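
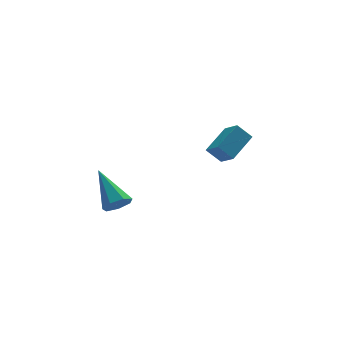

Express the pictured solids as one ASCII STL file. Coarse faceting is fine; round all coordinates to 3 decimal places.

solid 
facet normal 0.186 -0.776 -0.602
outer loop
vertex -1.638 -4.103 -3.468
vertex -2.179 -4.344 -3.324
vertex -2.042 -3.959 -3.778
endloop
endfacet
facet normal 0.540 0.767 -0.347
outer loop
vertex -1.638 -4.103 -3.468
vertex -2.042 -3.959 -3.778
vertex -2.521 -2.916 -2.216
endloop
endfacet
facet normal 0.187 -0.776 -0.602
outer loop
vertex -2.042 -3.959 -3.778
vertex -2.179 -4.344 -3.324
vertex -2.55 -4.106 -3.746
endloop
endfacet
facet normal -0.259 0.765 -0.590
outer loop
vertex -2.042 -3.959 -3.778
vertex -2.55 -4.106 -3.746
vertex -2.521 -2.916 -2.216
endloop
endfacet
facet normal 0.186 -0.777 -0.602
outer loop
vertex -2.55 -4.106 -3.746
vertex -2.179 -4.344 -3.324
vertex -2.779 -4.431 -3.397
endloop
endfacet
facet normal -0.898 0.355 -0.259
outer loop
vertex -2.55 -4.106 -3.746
vertex -2.779 -4.431 -3.397
vertex -2.521 -2.916 -2.216
endloop
endfacet
facet normal 0.186 -0.776 -0.602
outer loop
vertex -2.779 -4.431 -3.397
vertex -2.179 -4.344 -3.324
vertex -2.556 -4.691 -2.993
endloop
endfacet
facet normal -0.904 -0.156 0.398
outer loop
vertex -2.779 -4.431 -3.397
vertex -2.556 -4.691 -2.993
vertex -2.521 -2.916 -2.216
endloop
endfacet
facet normal 0.185 -0.776 -0.603
outer loop
vertex -2.556 -4.691 -2.993
vertex -2.179 -4.344 -3.324
vertex -2.049 -4.69 -2.839
endloop
endfacet
facet normal -0.268 -0.382 0.885
outer loop
vertex -2.556 -4.691 -2.993
vertex -2.049 -4.69 -2.839
vertex -2.521 -2.916 -2.216
endloop
endfacet
facet normal 0.186 -0.776 -0.603
outer loop
vertex -2.049 -4.69 -2.839
vertex -2.179 -4.344 -3.324
vertex -1.641 -4.428 -3.05
endloop
endfacet
facet normal 0.529 -0.152 0.835
outer loop
vertex -2.049 -4.69 -2.839
vertex -1.641 -4.428 -3.05
vertex -2.521 -2.916 -2.216
endloop
endfacet
facet normal 0.186 -0.776 -0.602
outer loop
vertex -1.641 -4.428 -3.05
vertex -2.179 -4.344 -3.324
vertex -1.638 -4.103 -3.468
endloop
endfacet
facet normal 0.888 0.359 0.286
outer loop
vertex -1.641 -4.428 -3.05
vertex -1.638 -4.103 -3.468
vertex -2.521 -2.916 -2.216
endloop
endfacet
facet normal -0.715 -0.548 -0.434
outer loop
vertex 1.926 -3.559 -1.354
vertex 1.683 -2.848 -1.851
vertex 2.461 -3.789 -1.946
endloop
endfacet
facet normal 0.270 -0.790 0.551
outer loop
vertex 3.477 -3.012 -1.329
vertex 1.926 -3.559 -1.354
vertex 2.461 -3.789 -1.946
endloop
endfacet
facet normal -0.715 -0.548 -0.434
outer loop
vertex 2.461 -3.789 -1.946
vertex 1.683 -2.848 -1.851
vertex 2.218 -3.079 -2.442
endloop
endfacet
facet normal 0.645 -0.277 -0.713
outer loop
vertex 2.218 -3.079 -2.442
vertex 3.477 -3.012 -1.329
vertex 2.461 -3.789 -1.946
endloop
endfacet
facet normal -0.645 0.278 0.712
outer loop
vertex 1.926 -3.559 -1.354
vertex 2.699 -2.071 -1.234
vertex 1.683 -2.848 -1.851
endloop
endfacet
facet normal 0.269 -0.789 0.552
outer loop
vertex 2.942 -2.781 -0.738
vertex 1.926 -3.559 -1.354
vertex 3.477 -3.012 -1.329
endloop
endfacet
facet normal -0.644 0.277 0.713
outer loop
vertex 2.942 -2.781 -0.738
vertex 2.699 -2.071 -1.234
vertex 1.926 -3.559 -1.354
endloop
endfacet
facet normal -0.269 0.790 -0.552
outer loop
vertex 1.683 -2.848 -1.851
vertex 2.699 -2.071 -1.234
vertex 2.218 -3.079 -2.442
endloop
endfacet
facet normal 0.645 -0.278 -0.712
outer loop
vertex 3.234 -2.301 -1.826
vertex 3.477 -3.012 -1.329
vertex 2.218 -3.079 -2.442
endloop
endfacet
facet normal -0.270 0.789 -0.551
outer loop
vertex 2.218 -3.079 -2.442
vertex 2.699 -2.071 -1.234
vertex 3.234 -2.301 -1.826
endloop
endfacet
facet normal 0.716 0.548 0.434
outer loop
vertex 3.234 -2.301 -1.826
vertex 2.942 -2.781 -0.738
vertex 3.477 -3.012 -1.329
endloop
endfacet
facet normal 0.715 0.548 0.434
outer loop
vertex 2.699 -2.071 -1.234
vertex 2.942 -2.781 -0.738
vertex 3.234 -2.301 -1.826
endloop
endfacet

endsolid


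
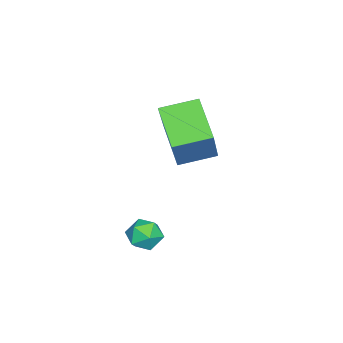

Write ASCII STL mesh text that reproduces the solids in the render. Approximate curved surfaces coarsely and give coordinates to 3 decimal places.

solid 
facet normal -0.652 -0.516 0.555
outer loop
vertex -1.218 0.411 4.451
vertex -1.857 1.529 4.74
vertex -2.454 0.144 2.75
endloop
endfacet
facet normal 0.484 -0.847 -0.219
outer loop
vertex -1.383 0.991 1.84
vertex -1.218 0.411 4.451
vertex -2.454 0.144 2.75
endloop
endfacet
facet normal -0.653 -0.515 0.555
outer loop
vertex -2.454 0.144 2.75
vertex -1.857 1.529 4.74
vertex -3.092 1.263 3.038
endloop
endfacet
facet normal -0.583 -0.126 -0.803
outer loop
vertex -3.092 1.263 3.038
vertex -1.383 0.991 1.84
vertex -2.454 0.144 2.75
endloop
endfacet
facet normal 0.583 0.126 0.803
outer loop
vertex -1.218 0.411 4.451
vertex -0.786 2.376 3.83
vertex -1.857 1.529 4.74
endloop
endfacet
facet normal 0.484 -0.847 -0.219
outer loop
vertex -0.148 1.257 3.542
vertex -1.218 0.411 4.451
vertex -1.383 0.991 1.84
endloop
endfacet
facet normal 0.583 0.126 0.803
outer loop
vertex -0.148 1.257 3.542
vertex -0.786 2.376 3.83
vertex -1.218 0.411 4.451
endloop
endfacet
facet normal -0.484 0.847 0.219
outer loop
vertex -1.857 1.529 4.74
vertex -0.786 2.376 3.83
vertex -3.092 1.263 3.038
endloop
endfacet
facet normal -0.583 -0.126 -0.803
outer loop
vertex -2.022 2.109 2.129
vertex -1.383 0.991 1.84
vertex -3.092 1.263 3.038
endloop
endfacet
facet normal -0.484 0.847 0.219
outer loop
vertex -3.092 1.263 3.038
vertex -0.786 2.376 3.83
vertex -2.022 2.109 2.129
endloop
endfacet
facet normal 0.653 0.516 -0.554
outer loop
vertex -2.022 2.109 2.129
vertex -0.148 1.257 3.542
vertex -1.383 0.991 1.84
endloop
endfacet
facet normal 0.653 0.515 -0.555
outer loop
vertex -0.786 2.376 3.83
vertex -0.148 1.257 3.542
vertex -2.022 2.109 2.129
endloop
endfacet
facet normal -0.118 -0.191 0.974
outer loop
vertex 1.375 1.247 1.126
vertex 1.148 0.664 0.984
vertex 1.777 0.75 1.077
endloop
endfacet
facet normal 0.426 0.259 0.867
outer loop
vertex 1.375 1.247 1.126
vertex 1.777 0.75 1.077
vertex 1.938 1.319 0.828
endloop
endfacet
facet normal 0.172 0.833 0.526
outer loop
vertex 1.375 1.247 1.126
vertex 1.938 1.319 0.828
vertex 1.408 1.584 0.582
endloop
endfacet
facet normal -0.526 0.737 0.425
outer loop
vertex 1.375 1.247 1.126
vertex 1.408 1.584 0.582
vertex 0.92 1.18 0.679
endloop
endfacet
facet normal -0.705 0.103 0.702
outer loop
vertex 1.375 1.247 1.126
vertex 0.92 1.18 0.679
vertex 1.148 0.664 0.984
endloop
endfacet
facet normal 0.897 -0.062 0.437
outer loop
vertex 1.938 1.319 0.828
vertex 1.777 0.75 1.077
vertex 2.06 0.78 0.501
endloop
endfacet
facet normal 0.018 -0.792 0.611
outer loop
vertex 1.777 0.75 1.077
vertex 1.148 0.664 0.984
vertex 1.572 0.376 0.598
endloop
endfacet
facet normal -0.935 -0.314 0.168
outer loop
vertex 1.148 0.664 0.984
vertex 0.92 1.18 0.679
vertex 1.042 0.641 0.352
endloop
endfacet
facet normal -0.645 0.712 -0.280
outer loop
vertex 0.92 1.18 0.679
vertex 1.408 1.584 0.582
vertex 1.203 1.21 0.103
endloop
endfacet
facet normal 0.486 0.867 -0.113
outer loop
vertex 1.408 1.584 0.582
vertex 1.938 1.319 0.828
vertex 1.832 1.296 0.196
endloop
endfacet
facet normal 0.526 -0.737 -0.425
outer loop
vertex 1.605 0.713 0.054
vertex 2.06 0.78 0.501
vertex 1.572 0.376 0.598
endloop
endfacet
facet normal -0.172 -0.833 -0.526
outer loop
vertex 1.605 0.713 0.054
vertex 1.572 0.376 0.598
vertex 1.042 0.641 0.352
endloop
endfacet
facet normal -0.426 -0.259 -0.867
outer loop
vertex 1.605 0.713 0.054
vertex 1.042 0.641 0.352
vertex 1.203 1.21 0.103
endloop
endfacet
facet normal 0.118 0.191 -0.974
outer loop
vertex 1.605 0.713 0.054
vertex 1.203 1.21 0.103
vertex 1.832 1.296 0.196
endloop
endfacet
facet normal 0.705 -0.103 -0.702
outer loop
vertex 1.605 0.713 0.054
vertex 1.832 1.296 0.196
vertex 2.06 0.78 0.501
endloop
endfacet
facet normal 0.645 -0.712 0.280
outer loop
vertex 1.572 0.376 0.598
vertex 2.06 0.78 0.501
vertex 1.777 0.75 1.077
endloop
endfacet
facet normal -0.486 -0.867 0.113
outer loop
vertex 1.042 0.641 0.352
vertex 1.572 0.376 0.598
vertex 1.148 0.664 0.984
endloop
endfacet
facet normal -0.897 0.062 -0.437
outer loop
vertex 1.203 1.21 0.103
vertex 1.042 0.641 0.352
vertex 0.92 1.18 0.679
endloop
endfacet
facet normal -0.018 0.792 -0.611
outer loop
vertex 1.832 1.296 0.196
vertex 1.203 1.21 0.103
vertex 1.408 1.584 0.582
endloop
endfacet
facet normal 0.935 0.314 -0.168
outer loop
vertex 2.06 0.78 0.501
vertex 1.832 1.296 0.196
vertex 1.938 1.319 0.828
endloop
endfacet

endsolid


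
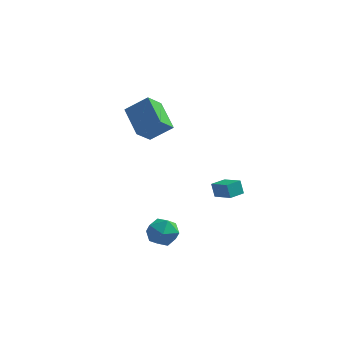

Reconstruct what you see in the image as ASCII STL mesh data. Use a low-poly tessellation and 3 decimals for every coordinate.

solid 
facet normal -0.527 -0.849 0.046
outer loop
vertex 1.751 2.983 -1.546
vertex 0.625 3.654 -2.064
vertex 2.027 2.764 -2.428
endloop
endfacet
facet normal 0.799 -0.476 0.368
outer loop
vertex 2.575 3.646 -2.476
vertex 1.751 2.983 -1.546
vertex 2.027 2.764 -2.428
endloop
endfacet
facet normal -0.527 -0.849 0.046
outer loop
vertex 2.027 2.764 -2.428
vertex 0.625 3.654 -2.064
vertex 0.901 3.435 -2.947
endloop
endfacet
facet normal 0.290 -0.231 -0.929
outer loop
vertex 0.901 3.435 -2.947
vertex 2.575 3.646 -2.476
vertex 2.027 2.764 -2.428
endloop
endfacet
facet normal -0.290 0.231 0.929
outer loop
vertex 1.751 2.983 -1.546
vertex 1.173 4.536 -2.112
vertex 0.625 3.654 -2.064
endloop
endfacet
facet normal 0.799 -0.477 0.368
outer loop
vertex 2.299 3.865 -1.593
vertex 1.751 2.983 -1.546
vertex 2.575 3.646 -2.476
endloop
endfacet
facet normal -0.291 0.230 0.929
outer loop
vertex 2.299 3.865 -1.593
vertex 1.173 4.536 -2.112
vertex 1.751 2.983 -1.546
endloop
endfacet
facet normal -0.799 0.476 -0.368
outer loop
vertex 0.625 3.654 -2.064
vertex 1.173 4.536 -2.112
vertex 0.901 3.435 -2.947
endloop
endfacet
facet normal 0.290 -0.230 -0.929
outer loop
vertex 1.449 4.317 -2.994
vertex 2.575 3.646 -2.476
vertex 0.901 3.435 -2.947
endloop
endfacet
facet normal -0.798 0.476 -0.368
outer loop
vertex 0.901 3.435 -2.947
vertex 1.173 4.536 -2.112
vertex 1.449 4.317 -2.994
endloop
endfacet
facet normal 0.527 0.849 -0.046
outer loop
vertex 1.449 4.317 -2.994
vertex 2.299 3.865 -1.593
vertex 2.575 3.646 -2.476
endloop
endfacet
facet normal 0.527 0.849 -0.046
outer loop
vertex 1.173 4.536 -2.112
vertex 2.299 3.865 -1.593
vertex 1.449 4.317 -2.994
endloop
endfacet
facet normal 0.355 0.867 -0.349
outer loop
vertex -0.018 -1.255 -3.698
vertex -0.946 -0.776 -3.452
vertex -0.152 -0.811 -2.731
endloop
endfacet
facet normal 0.882 0.462 -0.090
outer loop
vertex -0.018 -1.255 -3.698
vertex -0.152 -0.811 -2.731
vertex 0.336 -1.761 -2.821
endloop
endfacet
facet normal 0.881 -0.157 -0.446
outer loop
vertex -0.018 -1.255 -3.698
vertex 0.336 -1.761 -2.821
vertex -0.156 -2.314 -3.597
endloop
endfacet
facet normal 0.353 -0.134 -0.926
outer loop
vertex -0.018 -1.255 -3.698
vertex -0.156 -2.314 -3.597
vertex -0.948 -1.705 -3.987
endloop
endfacet
facet normal 0.028 0.499 -0.866
outer loop
vertex -0.018 -1.255 -3.698
vertex -0.948 -1.705 -3.987
vertex -0.946 -0.776 -3.452
endloop
endfacet
facet normal 0.737 0.322 0.594
outer loop
vertex 0.336 -1.761 -2.821
vertex -0.152 -0.811 -2.731
vertex -0.372 -1.595 -2.033
endloop
endfacet
facet normal -0.116 0.978 0.175
outer loop
vertex -0.152 -0.811 -2.731
vertex -0.946 -0.776 -3.452
vertex -1.164 -0.986 -2.423
endloop
endfacet
facet normal -0.646 0.382 -0.661
outer loop
vertex -0.946 -0.776 -3.452
vertex -0.948 -1.705 -3.987
vertex -1.656 -1.539 -3.199
endloop
endfacet
facet normal -0.120 -0.641 -0.758
outer loop
vertex -0.948 -1.705 -3.987
vertex -0.156 -2.314 -3.597
vertex -1.168 -2.489 -3.289
endloop
endfacet
facet normal 0.735 -0.678 0.017
outer loop
vertex -0.156 -2.314 -3.597
vertex 0.336 -1.761 -2.821
vertex -0.374 -2.524 -2.568
endloop
endfacet
facet normal -0.353 0.134 0.926
outer loop
vertex -1.302 -2.045 -2.322
vertex -0.372 -1.595 -2.033
vertex -1.164 -0.986 -2.423
endloop
endfacet
facet normal -0.881 0.157 0.446
outer loop
vertex -1.302 -2.045 -2.322
vertex -1.164 -0.986 -2.423
vertex -1.656 -1.539 -3.199
endloop
endfacet
facet normal -0.882 -0.462 0.090
outer loop
vertex -1.302 -2.045 -2.322
vertex -1.656 -1.539 -3.199
vertex -1.168 -2.489 -3.289
endloop
endfacet
facet normal -0.355 -0.867 0.349
outer loop
vertex -1.302 -2.045 -2.322
vertex -1.168 -2.489 -3.289
vertex -0.374 -2.524 -2.568
endloop
endfacet
facet normal -0.028 -0.499 0.866
outer loop
vertex -1.302 -2.045 -2.322
vertex -0.374 -2.524 -2.568
vertex -0.372 -1.595 -2.033
endloop
endfacet
facet normal 0.120 0.641 0.758
outer loop
vertex -1.164 -0.986 -2.423
vertex -0.372 -1.595 -2.033
vertex -0.152 -0.811 -2.731
endloop
endfacet
facet normal -0.735 0.678 -0.017
outer loop
vertex -1.656 -1.539 -3.199
vertex -1.164 -0.986 -2.423
vertex -0.946 -0.776 -3.452
endloop
endfacet
facet normal -0.737 -0.322 -0.594
outer loop
vertex -1.168 -2.489 -3.289
vertex -1.656 -1.539 -3.199
vertex -0.948 -1.705 -3.987
endloop
endfacet
facet normal 0.116 -0.978 -0.175
outer loop
vertex -0.374 -2.524 -2.568
vertex -1.168 -2.489 -3.289
vertex -0.156 -2.314 -3.597
endloop
endfacet
facet normal 0.646 -0.382 0.661
outer loop
vertex -0.372 -1.595 -2.033
vertex -0.374 -2.524 -2.568
vertex 0.336 -1.761 -2.821
endloop
endfacet
facet normal -0.767 -0.220 -0.602
outer loop
vertex -2.772 0.3 3.458
vertex -3.96 1.756 4.439
vertex -2.314 1.318 2.502
endloop
endfacet
facet normal 0.560 -0.687 -0.463
outer loop
vertex -1.04 1.684 3.501
vertex -2.772 0.3 3.458
vertex -2.314 1.318 2.502
endloop
endfacet
facet normal -0.767 -0.221 -0.602
outer loop
vertex -2.314 1.318 2.502
vertex -3.96 1.756 4.439
vertex -3.502 2.774 3.482
endloop
endfacet
facet normal 0.312 0.692 -0.651
outer loop
vertex -3.502 2.774 3.482
vertex -1.04 1.684 3.501
vertex -2.314 1.318 2.502
endloop
endfacet
facet normal -0.311 -0.693 0.651
outer loop
vertex -2.772 0.3 3.458
vertex -2.686 2.122 5.438
vertex -3.96 1.756 4.439
endloop
endfacet
facet normal 0.560 -0.687 -0.463
outer loop
vertex -1.498 0.666 4.458
vertex -2.772 0.3 3.458
vertex -1.04 1.684 3.501
endloop
endfacet
facet normal -0.312 -0.692 0.651
outer loop
vertex -1.498 0.666 4.458
vertex -2.686 2.122 5.438
vertex -2.772 0.3 3.458
endloop
endfacet
facet normal -0.560 0.687 0.463
outer loop
vertex -3.96 1.756 4.439
vertex -2.686 2.122 5.438
vertex -3.502 2.774 3.482
endloop
endfacet
facet normal 0.312 0.693 -0.651
outer loop
vertex -2.228 3.14 4.482
vertex -1.04 1.684 3.501
vertex -3.502 2.774 3.482
endloop
endfacet
facet normal -0.561 0.687 0.463
outer loop
vertex -3.502 2.774 3.482
vertex -2.686 2.122 5.438
vertex -2.228 3.14 4.482
endloop
endfacet
facet normal 0.767 0.221 0.602
outer loop
vertex -2.228 3.14 4.482
vertex -1.498 0.666 4.458
vertex -1.04 1.684 3.501
endloop
endfacet
facet normal 0.767 0.221 0.602
outer loop
vertex -2.686 2.122 5.438
vertex -1.498 0.666 4.458
vertex -2.228 3.14 4.482
endloop
endfacet

endsolid


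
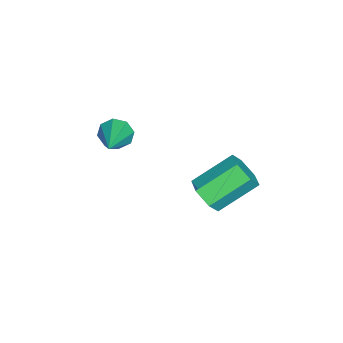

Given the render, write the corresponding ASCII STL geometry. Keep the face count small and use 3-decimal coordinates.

solid 
facet normal 0.487 -0.682 -0.546
outer loop
vertex -1.887 0.204 -0.407
vertex -2.593 -0.135 -0.614
vertex -2.278 0.455 -1.07
endloop
endfacet
facet normal 0.728 0.662 -0.179
outer loop
vertex -1.887 0.204 -0.407
vertex -2.278 0.455 -1.07
vertex -2.821 1.513 0.641
endloop
endfacet
facet normal 0.728 0.662 -0.178
outer loop
vertex -2.821 1.513 0.641
vertex -2.278 0.455 -1.07
vertex -3.212 1.765 -0.023
endloop
endfacet
facet normal -0.487 0.682 0.546
outer loop
vertex -2.821 1.513 0.641
vertex -3.212 1.765 -0.023
vertex -3.527 1.175 0.434
endloop
endfacet
facet normal 0.487 -0.682 -0.546
outer loop
vertex -2.278 0.455 -1.07
vertex -2.593 -0.135 -0.614
vertex -2.984 0.117 -1.277
endloop
endfacet
facet normal -0.053 0.600 -0.798
outer loop
vertex -2.278 0.455 -1.07
vertex -2.984 0.117 -1.277
vertex -3.212 1.765 -0.023
endloop
endfacet
facet normal -0.055 0.600 -0.798
outer loop
vertex -3.212 1.765 -0.023
vertex -2.984 0.117 -1.277
vertex -3.918 1.426 -0.229
endloop
endfacet
facet normal -0.487 0.682 0.545
outer loop
vertex -3.212 1.765 -0.023
vertex -3.918 1.426 -0.229
vertex -3.527 1.175 0.434
endloop
endfacet
facet normal 0.487 -0.682 -0.546
outer loop
vertex -2.984 0.117 -1.277
vertex -2.593 -0.135 -0.614
vertex -3.299 -0.473 -0.821
endloop
endfacet
facet normal -0.782 -0.062 -0.620
outer loop
vertex -2.984 0.117 -1.277
vertex -3.299 -0.473 -0.821
vertex -3.918 1.426 -0.229
endloop
endfacet
facet normal -0.782 -0.062 -0.620
outer loop
vertex -3.918 1.426 -0.229
vertex -3.299 -0.473 -0.821
vertex -4.233 0.836 0.227
endloop
endfacet
facet normal -0.487 0.682 0.546
outer loop
vertex -3.918 1.426 -0.229
vertex -4.233 0.836 0.227
vertex -3.527 1.175 0.434
endloop
endfacet
facet normal 0.487 -0.682 -0.546
outer loop
vertex -3.299 -0.473 -0.821
vertex -2.593 -0.135 -0.614
vertex -2.908 -0.725 -0.157
endloop
endfacet
facet normal -0.728 -0.662 0.178
outer loop
vertex -3.299 -0.473 -0.821
vertex -2.908 -0.725 -0.157
vertex -4.233 0.836 0.227
endloop
endfacet
facet normal -0.728 -0.662 0.179
outer loop
vertex -4.233 0.836 0.227
vertex -2.908 -0.725 -0.157
vertex -3.842 0.585 0.89
endloop
endfacet
facet normal -0.487 0.682 0.546
outer loop
vertex -4.233 0.836 0.227
vertex -3.842 0.585 0.89
vertex -3.527 1.175 0.434
endloop
endfacet
facet normal 0.487 -0.682 -0.545
outer loop
vertex -2.908 -0.725 -0.157
vertex -2.593 -0.135 -0.614
vertex -2.202 -0.386 0.049
endloop
endfacet
facet normal 0.055 -0.599 0.799
outer loop
vertex -2.908 -0.725 -0.157
vertex -2.202 -0.386 0.049
vertex -3.842 0.585 0.89
endloop
endfacet
facet normal 0.054 -0.601 0.798
outer loop
vertex -3.842 0.585 0.89
vertex -2.202 -0.386 0.049
vertex -3.136 0.923 1.097
endloop
endfacet
facet normal -0.487 0.682 0.546
outer loop
vertex -3.842 0.585 0.89
vertex -3.136 0.923 1.097
vertex -3.527 1.175 0.434
endloop
endfacet
facet normal 0.487 -0.682 -0.546
outer loop
vertex -2.202 -0.386 0.049
vertex -2.593 -0.135 -0.614
vertex -1.887 0.204 -0.407
endloop
endfacet
facet normal 0.782 0.062 0.620
outer loop
vertex -2.202 -0.386 0.049
vertex -1.887 0.204 -0.407
vertex -3.136 0.923 1.097
endloop
endfacet
facet normal 0.782 0.062 0.620
outer loop
vertex -3.136 0.923 1.097
vertex -1.887 0.204 -0.407
vertex -2.821 1.513 0.641
endloop
endfacet
facet normal -0.487 0.682 0.546
outer loop
vertex -3.136 0.923 1.097
vertex -2.821 1.513 0.641
vertex -3.527 1.175 0.434
endloop
endfacet
facet normal -0.896 -0.136 -0.424
outer loop
vertex -3.003 -4.067 1.058
vertex -3.305 -3.72 1.585
vertex -3.038 -3.541 0.963
endloop
endfacet
facet normal 0.704 -0.081 -0.705
outer loop
vertex -3.003 -4.067 1.058
vertex -3.038 -3.541 0.963
vertex -1.595 -3.46 2.395
endloop
endfacet
facet normal -0.896 -0.136 -0.424
outer loop
vertex -3.038 -3.541 0.963
vertex -3.305 -3.72 1.585
vertex -3.23 -3.119 1.233
endloop
endfacet
facet normal 0.538 0.614 -0.577
outer loop
vertex -3.038 -3.541 0.963
vertex -3.23 -3.119 1.233
vertex -1.595 -3.46 2.395
endloop
endfacet
facet normal -0.895 -0.137 -0.424
outer loop
vertex -3.23 -3.119 1.233
vertex -3.305 -3.72 1.585
vertex -3.466 -3.05 1.709
endloop
endfacet
facet normal 0.224 0.974 -0.030
outer loop
vertex -3.23 -3.119 1.233
vertex -3.466 -3.05 1.709
vertex -1.595 -3.46 2.395
endloop
endfacet
facet normal -0.895 -0.136 -0.425
outer loop
vertex -3.466 -3.05 1.709
vertex -3.305 -3.72 1.585
vertex -3.608 -3.373 2.112
endloop
endfacet
facet normal -0.052 0.788 0.613
outer loop
vertex -3.466 -3.05 1.709
vertex -3.608 -3.373 2.112
vertex -1.595 -3.46 2.395
endloop
endfacet
facet normal -0.895 -0.138 -0.424
outer loop
vertex -3.608 -3.373 2.112
vertex -3.305 -3.72 1.585
vertex -3.572 -3.899 2.207
endloop
endfacet
facet normal -0.130 0.168 0.977
outer loop
vertex -3.608 -3.373 2.112
vertex -3.572 -3.899 2.207
vertex -1.595 -3.46 2.395
endloop
endfacet
facet normal -0.896 -0.135 -0.423
outer loop
vertex -3.572 -3.899 2.207
vertex -3.305 -3.72 1.585
vertex -3.381 -4.32 1.937
endloop
endfacet
facet normal 0.036 -0.528 0.849
outer loop
vertex -3.572 -3.899 2.207
vertex -3.381 -4.32 1.937
vertex -1.595 -3.46 2.395
endloop
endfacet
facet normal -0.895 -0.135 -0.424
outer loop
vertex -3.381 -4.32 1.937
vertex -3.305 -3.72 1.585
vertex -3.145 -4.39 1.461
endloop
endfacet
facet normal 0.349 -0.887 0.303
outer loop
vertex -3.381 -4.32 1.937
vertex -3.145 -4.39 1.461
vertex -1.595 -3.46 2.395
endloop
endfacet
facet normal -0.895 -0.135 -0.424
outer loop
vertex -3.145 -4.39 1.461
vertex -3.305 -3.72 1.585
vertex -3.003 -4.067 1.058
endloop
endfacet
facet normal 0.626 -0.701 -0.341
outer loop
vertex -3.145 -4.39 1.461
vertex -3.003 -4.067 1.058
vertex -1.595 -3.46 2.395
endloop
endfacet

endsolid


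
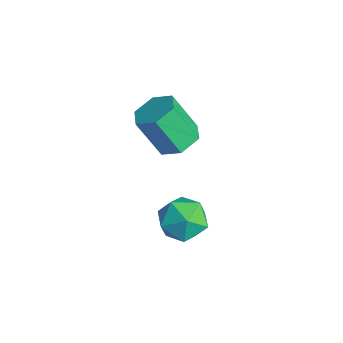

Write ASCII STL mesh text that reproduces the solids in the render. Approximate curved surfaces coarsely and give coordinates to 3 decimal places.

solid 
facet normal 0.323 0.395 -0.860
outer loop
vertex 0.763 -0.598 0.154
vertex -0.196 -0.249 -0.046
vertex 0.475 0.347 0.48
endloop
endfacet
facet normal 0.905 0.137 0.403
outer loop
vertex 0.763 -0.598 0.154
vertex 0.475 0.347 0.48
vertex 0.075 -1.44 1.985
endloop
endfacet
facet normal 0.905 0.137 0.403
outer loop
vertex 0.075 -1.44 1.985
vertex 0.475 0.347 0.48
vertex -0.213 -0.496 2.312
endloop
endfacet
facet normal -0.323 -0.396 0.860
outer loop
vertex 0.075 -1.44 1.985
vertex -0.213 -0.496 2.312
vertex -0.884 -1.091 1.786
endloop
endfacet
facet normal 0.322 0.396 -0.860
outer loop
vertex 0.475 0.347 0.48
vertex -0.196 -0.249 -0.046
vertex -0.484 0.696 0.281
endloop
endfacet
facet normal 0.213 0.855 0.473
outer loop
vertex 0.475 0.347 0.48
vertex -0.484 0.696 0.281
vertex -0.213 -0.496 2.312
endloop
endfacet
facet normal 0.212 0.855 0.473
outer loop
vertex -0.213 -0.496 2.312
vertex -0.484 0.696 0.281
vertex -1.172 -0.147 2.112
endloop
endfacet
facet normal -0.323 -0.396 0.860
outer loop
vertex -0.213 -0.496 2.312
vertex -1.172 -0.147 2.112
vertex -0.884 -1.091 1.786
endloop
endfacet
facet normal 0.322 0.396 -0.860
outer loop
vertex -0.484 0.696 0.281
vertex -0.196 -0.249 -0.046
vertex -1.155 0.1 -0.245
endloop
endfacet
facet normal -0.693 0.718 0.070
outer loop
vertex -0.484 0.696 0.281
vertex -1.155 0.1 -0.245
vertex -1.172 -0.147 2.112
endloop
endfacet
facet normal -0.692 0.718 0.070
outer loop
vertex -1.172 -0.147 2.112
vertex -1.155 0.1 -0.245
vertex -1.843 -0.742 1.586
endloop
endfacet
facet normal -0.323 -0.396 0.860
outer loop
vertex -1.172 -0.147 2.112
vertex -1.843 -0.742 1.586
vertex -0.884 -1.091 1.786
endloop
endfacet
facet normal 0.323 0.396 -0.860
outer loop
vertex -1.155 0.1 -0.245
vertex -0.196 -0.249 -0.046
vertex -0.867 -0.844 -0.572
endloop
endfacet
facet normal -0.905 -0.137 -0.403
outer loop
vertex -1.155 0.1 -0.245
vertex -0.867 -0.844 -0.572
vertex -1.843 -0.742 1.586
endloop
endfacet
facet normal -0.905 -0.137 -0.403
outer loop
vertex -1.843 -0.742 1.586
vertex -0.867 -0.844 -0.572
vertex -1.555 -1.687 1.26
endloop
endfacet
facet normal -0.323 -0.395 0.860
outer loop
vertex -1.843 -0.742 1.586
vertex -1.555 -1.687 1.26
vertex -0.884 -1.091 1.786
endloop
endfacet
facet normal 0.323 0.396 -0.860
outer loop
vertex -0.867 -0.844 -0.572
vertex -0.196 -0.249 -0.046
vertex 0.092 -1.193 -0.372
endloop
endfacet
facet normal -0.212 -0.855 -0.473
outer loop
vertex -0.867 -0.844 -0.572
vertex 0.092 -1.193 -0.372
vertex -1.555 -1.687 1.26
endloop
endfacet
facet normal -0.213 -0.855 -0.473
outer loop
vertex -1.555 -1.687 1.26
vertex 0.092 -1.193 -0.372
vertex -0.596 -2.036 1.459
endloop
endfacet
facet normal -0.322 -0.396 0.860
outer loop
vertex -1.555 -1.687 1.26
vertex -0.596 -2.036 1.459
vertex -0.884 -1.091 1.786
endloop
endfacet
facet normal 0.323 0.396 -0.860
outer loop
vertex 0.092 -1.193 -0.372
vertex -0.196 -0.249 -0.046
vertex 0.763 -0.598 0.154
endloop
endfacet
facet normal 0.692 -0.718 -0.071
outer loop
vertex 0.092 -1.193 -0.372
vertex 0.763 -0.598 0.154
vertex -0.596 -2.036 1.459
endloop
endfacet
facet normal 0.693 -0.718 -0.070
outer loop
vertex -0.596 -2.036 1.459
vertex 0.763 -0.598 0.154
vertex 0.075 -1.44 1.985
endloop
endfacet
facet normal -0.322 -0.396 0.860
outer loop
vertex -0.596 -2.036 1.459
vertex 0.075 -1.44 1.985
vertex -0.884 -1.091 1.786
endloop
endfacet
facet normal 0.164 0.075 0.984
outer loop
vertex 1.645 -0.132 -2.758
vertex 1.239 -1.283 -2.602
vertex 2.433 -1.075 -2.817
endloop
endfacet
facet normal 0.622 0.481 0.617
outer loop
vertex 1.645 -0.132 -2.758
vertex 2.433 -1.075 -2.817
vertex 2.518 -0.15 -3.624
endloop
endfacet
facet normal 0.244 0.943 0.226
outer loop
vertex 1.645 -0.132 -2.758
vertex 2.518 -0.15 -3.624
vertex 1.378 0.213 -3.908
endloop
endfacet
facet normal -0.448 0.822 0.351
outer loop
vertex 1.645 -0.132 -2.758
vertex 1.378 0.213 -3.908
vertex 0.587 -0.487 -3.277
endloop
endfacet
facet normal -0.498 0.287 0.819
outer loop
vertex 1.645 -0.132 -2.758
vertex 0.587 -0.487 -3.277
vertex 1.239 -1.283 -2.602
endloop
endfacet
facet normal 0.984 0.059 0.171
outer loop
vertex 2.518 -0.15 -3.624
vertex 2.433 -1.075 -2.817
vertex 2.653 -1.313 -4.003
endloop
endfacet
facet normal 0.242 -0.599 0.763
outer loop
vertex 2.433 -1.075 -2.817
vertex 1.239 -1.283 -2.602
vertex 1.862 -2.013 -3.372
endloop
endfacet
facet normal -0.829 -0.258 0.496
outer loop
vertex 1.239 -1.283 -2.602
vertex 0.587 -0.487 -3.277
vertex 0.722 -1.65 -3.656
endloop
endfacet
facet normal -0.748 0.610 -0.261
outer loop
vertex 0.587 -0.487 -3.277
vertex 1.378 0.213 -3.908
vertex 0.807 -0.725 -4.463
endloop
endfacet
facet normal 0.372 0.805 -0.463
outer loop
vertex 1.378 0.213 -3.908
vertex 2.518 -0.15 -3.624
vertex 2.001 -0.517 -4.678
endloop
endfacet
facet normal 0.448 -0.822 -0.351
outer loop
vertex 1.595 -1.668 -4.522
vertex 2.653 -1.313 -4.003
vertex 1.862 -2.013 -3.372
endloop
endfacet
facet normal -0.244 -0.943 -0.226
outer loop
vertex 1.595 -1.668 -4.522
vertex 1.862 -2.013 -3.372
vertex 0.722 -1.65 -3.656
endloop
endfacet
facet normal -0.622 -0.481 -0.617
outer loop
vertex 1.595 -1.668 -4.522
vertex 0.722 -1.65 -3.656
vertex 0.807 -0.725 -4.463
endloop
endfacet
facet normal -0.164 -0.075 -0.984
outer loop
vertex 1.595 -1.668 -4.522
vertex 0.807 -0.725 -4.463
vertex 2.001 -0.517 -4.678
endloop
endfacet
facet normal 0.498 -0.287 -0.819
outer loop
vertex 1.595 -1.668 -4.522
vertex 2.001 -0.517 -4.678
vertex 2.653 -1.313 -4.003
endloop
endfacet
facet normal 0.748 -0.610 0.261
outer loop
vertex 1.862 -2.013 -3.372
vertex 2.653 -1.313 -4.003
vertex 2.433 -1.075 -2.817
endloop
endfacet
facet normal -0.372 -0.805 0.463
outer loop
vertex 0.722 -1.65 -3.656
vertex 1.862 -2.013 -3.372
vertex 1.239 -1.283 -2.602
endloop
endfacet
facet normal -0.984 -0.059 -0.171
outer loop
vertex 0.807 -0.725 -4.463
vertex 0.722 -1.65 -3.656
vertex 0.587 -0.487 -3.277
endloop
endfacet
facet normal -0.242 0.599 -0.763
outer loop
vertex 2.001 -0.517 -4.678
vertex 0.807 -0.725 -4.463
vertex 1.378 0.213 -3.908
endloop
endfacet
facet normal 0.829 0.258 -0.496
outer loop
vertex 2.653 -1.313 -4.003
vertex 2.001 -0.517 -4.678
vertex 2.518 -0.15 -3.624
endloop
endfacet

endsolid


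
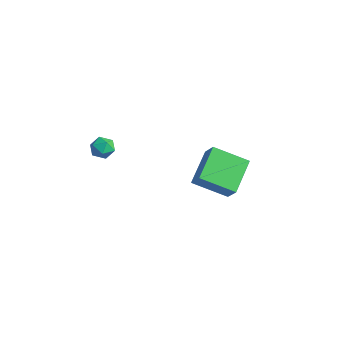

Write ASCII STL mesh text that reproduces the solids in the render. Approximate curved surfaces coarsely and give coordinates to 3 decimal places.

solid 
facet normal -0.659 0.078 -0.748
outer loop
vertex -2.428 2.103 -4.292
vertex -3.435 3.685 -3.242
vertex -1.215 3.488 -5.216
endloop
endfacet
facet normal 0.469 -0.736 -0.488
outer loop
vertex -0.425 3.395 -4.318
vertex -2.428 2.103 -4.292
vertex -1.215 3.488 -5.216
endloop
endfacet
facet normal -0.659 0.078 -0.748
outer loop
vertex -1.215 3.488 -5.216
vertex -3.435 3.685 -3.242
vertex -2.222 5.07 -4.166
endloop
endfacet
facet normal 0.589 0.672 -0.448
outer loop
vertex -2.222 5.07 -4.166
vertex -0.425 3.395 -4.318
vertex -1.215 3.488 -5.216
endloop
endfacet
facet normal -0.589 -0.672 0.448
outer loop
vertex -2.428 2.103 -4.292
vertex -2.645 3.592 -2.344
vertex -3.435 3.685 -3.242
endloop
endfacet
facet normal 0.469 -0.736 -0.488
outer loop
vertex -1.638 2.01 -3.394
vertex -2.428 2.103 -4.292
vertex -0.425 3.395 -4.318
endloop
endfacet
facet normal -0.589 -0.672 0.448
outer loop
vertex -1.638 2.01 -3.394
vertex -2.645 3.592 -2.344
vertex -2.428 2.103 -4.292
endloop
endfacet
facet normal -0.469 0.736 0.488
outer loop
vertex -3.435 3.685 -3.242
vertex -2.645 3.592 -2.344
vertex -2.222 5.07 -4.166
endloop
endfacet
facet normal 0.589 0.672 -0.448
outer loop
vertex -1.432 4.977 -3.268
vertex -0.425 3.395 -4.318
vertex -2.222 5.07 -4.166
endloop
endfacet
facet normal -0.469 0.736 0.488
outer loop
vertex -2.222 5.07 -4.166
vertex -2.645 3.592 -2.344
vertex -1.432 4.977 -3.268
endloop
endfacet
facet normal 0.659 -0.078 0.748
outer loop
vertex -1.432 4.977 -3.268
vertex -1.638 2.01 -3.394
vertex -0.425 3.395 -4.318
endloop
endfacet
facet normal 0.659 -0.078 0.748
outer loop
vertex -2.645 3.592 -2.344
vertex -1.638 2.01 -3.394
vertex -1.432 4.977 -3.268
endloop
endfacet
facet normal -0.947 0.051 0.317
outer loop
vertex -3.793 -2.183 -0.185
vertex -3.809 -2.874 -0.121
vertex -3.608 -2.481 0.415
endloop
endfacet
facet normal -0.585 0.640 0.498
outer loop
vertex -3.793 -2.183 -0.185
vertex -3.608 -2.481 0.415
vertex -3.24 -1.949 0.164
endloop
endfacet
facet normal -0.334 0.937 -0.100
outer loop
vertex -3.793 -2.183 -0.185
vertex -3.24 -1.949 0.164
vertex -3.213 -2.013 -0.527
endloop
endfacet
facet normal -0.540 0.533 -0.651
outer loop
vertex -3.793 -2.183 -0.185
vertex -3.213 -2.013 -0.527
vertex -3.565 -2.585 -0.703
endloop
endfacet
facet normal -0.919 -0.015 -0.393
outer loop
vertex -3.793 -2.183 -0.185
vertex -3.565 -2.585 -0.703
vertex -3.809 -2.874 -0.121
endloop
endfacet
facet normal -0.027 0.442 0.897
outer loop
vertex -3.24 -1.949 0.164
vertex -3.608 -2.481 0.415
vertex -2.915 -2.495 0.443
endloop
endfacet
facet normal -0.613 -0.509 0.604
outer loop
vertex -3.608 -2.481 0.415
vertex -3.809 -2.874 -0.121
vertex -3.267 -3.067 0.267
endloop
endfacet
facet normal -0.569 -0.617 -0.545
outer loop
vertex -3.809 -2.874 -0.121
vertex -3.565 -2.585 -0.703
vertex -3.24 -3.131 -0.424
endloop
endfacet
facet normal 0.044 0.269 -0.962
outer loop
vertex -3.565 -2.585 -0.703
vertex -3.213 -2.013 -0.527
vertex -2.872 -2.599 -0.675
endloop
endfacet
facet normal 0.379 0.923 -0.071
outer loop
vertex -3.213 -2.013 -0.527
vertex -3.24 -1.949 0.164
vertex -2.671 -2.206 -0.139
endloop
endfacet
facet normal 0.540 -0.533 0.651
outer loop
vertex -2.687 -2.897 -0.075
vertex -2.915 -2.495 0.443
vertex -3.267 -3.067 0.267
endloop
endfacet
facet normal 0.334 -0.937 0.100
outer loop
vertex -2.687 -2.897 -0.075
vertex -3.267 -3.067 0.267
vertex -3.24 -3.131 -0.424
endloop
endfacet
facet normal 0.585 -0.640 -0.498
outer loop
vertex -2.687 -2.897 -0.075
vertex -3.24 -3.131 -0.424
vertex -2.872 -2.599 -0.675
endloop
endfacet
facet normal 0.947 -0.051 -0.317
outer loop
vertex -2.687 -2.897 -0.075
vertex -2.872 -2.599 -0.675
vertex -2.671 -2.206 -0.139
endloop
endfacet
facet normal 0.919 0.015 0.393
outer loop
vertex -2.687 -2.897 -0.075
vertex -2.671 -2.206 -0.139
vertex -2.915 -2.495 0.443
endloop
endfacet
facet normal -0.044 -0.269 0.962
outer loop
vertex -3.267 -3.067 0.267
vertex -2.915 -2.495 0.443
vertex -3.608 -2.481 0.415
endloop
endfacet
facet normal -0.379 -0.923 0.071
outer loop
vertex -3.24 -3.131 -0.424
vertex -3.267 -3.067 0.267
vertex -3.809 -2.874 -0.121
endloop
endfacet
facet normal 0.027 -0.442 -0.897
outer loop
vertex -2.872 -2.599 -0.675
vertex -3.24 -3.131 -0.424
vertex -3.565 -2.585 -0.703
endloop
endfacet
facet normal 0.613 0.509 -0.604
outer loop
vertex -2.671 -2.206 -0.139
vertex -2.872 -2.599 -0.675
vertex -3.213 -2.013 -0.527
endloop
endfacet
facet normal 0.569 0.617 0.545
outer loop
vertex -2.915 -2.495 0.443
vertex -2.671 -2.206 -0.139
vertex -3.24 -1.949 0.164
endloop
endfacet

endsolid


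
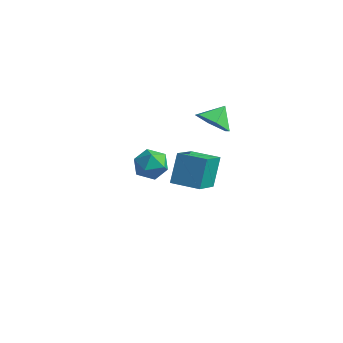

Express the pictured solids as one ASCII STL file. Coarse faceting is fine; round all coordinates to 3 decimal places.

solid 
facet normal -0.120 -0.787 -0.606
outer loop
vertex 3.715 2.806 3.216
vertex 3.173 3.339 2.631
vertex 4.123 3.296 2.499
endloop
endfacet
facet normal 0.792 0.190 0.580
outer loop
vertex 3.715 2.806 3.216
vertex 4.123 3.296 2.499
vertex 3.307 4.221 3.309
endloop
endfacet
facet normal -0.120 -0.787 -0.606
outer loop
vertex 4.123 3.296 2.499
vertex 3.173 3.339 2.631
vertex 3.58 3.83 1.913
endloop
endfacet
facet normal 0.727 0.685 -0.050
outer loop
vertex 4.123 3.296 2.499
vertex 3.58 3.83 1.913
vertex 3.307 4.221 3.309
endloop
endfacet
facet normal -0.120 -0.787 -0.606
outer loop
vertex 3.58 3.83 1.913
vertex 3.173 3.339 2.631
vertex 2.63 3.873 2.045
endloop
endfacet
facet normal 0.006 0.963 -0.269
outer loop
vertex 3.58 3.83 1.913
vertex 2.63 3.873 2.045
vertex 3.307 4.221 3.309
endloop
endfacet
facet normal -0.120 -0.787 -0.606
outer loop
vertex 2.63 3.873 2.045
vertex 3.173 3.339 2.631
vertex 2.223 3.382 2.763
endloop
endfacet
facet normal -0.650 0.747 0.142
outer loop
vertex 2.63 3.873 2.045
vertex 2.223 3.382 2.763
vertex 3.307 4.221 3.309
endloop
endfacet
facet normal -0.120 -0.787 -0.605
outer loop
vertex 2.223 3.382 2.763
vertex 3.173 3.339 2.631
vertex 2.765 2.849 3.349
endloop
endfacet
facet normal -0.584 0.253 0.771
outer loop
vertex 2.223 3.382 2.763
vertex 2.765 2.849 3.349
vertex 3.307 4.221 3.309
endloop
endfacet
facet normal -0.120 -0.787 -0.605
outer loop
vertex 2.765 2.849 3.349
vertex 3.173 3.339 2.631
vertex 3.715 2.806 3.216
endloop
endfacet
facet normal 0.137 -0.025 0.990
outer loop
vertex 2.765 2.849 3.349
vertex 3.715 2.806 3.216
vertex 3.307 4.221 3.309
endloop
endfacet
facet normal -0.741 0.671 0.029
outer loop
vertex 3.439 -1.563 3.635
vertex 2.867 -2.193 3.611
vertex 3.155 -1.908 4.36
endloop
endfacet
facet normal -0.164 0.914 0.371
outer loop
vertex 3.439 -1.563 3.635
vertex 3.155 -1.908 4.36
vertex 3.981 -1.724 4.271
endloop
endfacet
facet normal 0.380 0.920 -0.091
outer loop
vertex 3.439 -1.563 3.635
vertex 3.981 -1.724 4.271
vertex 4.205 -1.896 3.468
endloop
endfacet
facet normal 0.140 0.681 -0.718
outer loop
vertex 3.439 -1.563 3.635
vertex 4.205 -1.896 3.468
vertex 3.516 -2.186 3.059
endloop
endfacet
facet normal -0.554 0.527 -0.644
outer loop
vertex 3.439 -1.563 3.635
vertex 3.516 -2.186 3.059
vertex 2.867 -2.193 3.611
endloop
endfacet
facet normal -0.005 0.453 0.891
outer loop
vertex 3.981 -1.724 4.271
vertex 3.155 -1.908 4.36
vertex 3.744 -2.454 4.641
endloop
endfacet
facet normal -0.939 0.061 0.338
outer loop
vertex 3.155 -1.908 4.36
vertex 2.867 -2.193 3.611
vertex 3.055 -2.744 4.232
endloop
endfacet
facet normal -0.637 -0.174 -0.751
outer loop
vertex 2.867 -2.193 3.611
vertex 3.516 -2.186 3.059
vertex 3.279 -2.916 3.429
endloop
endfacet
facet normal 0.485 0.075 -0.871
outer loop
vertex 3.516 -2.186 3.059
vertex 4.205 -1.896 3.468
vertex 4.105 -2.732 3.34
endloop
endfacet
facet normal 0.875 0.462 0.145
outer loop
vertex 4.205 -1.896 3.468
vertex 3.981 -1.724 4.271
vertex 4.393 -2.447 4.089
endloop
endfacet
facet normal -0.140 -0.681 0.718
outer loop
vertex 3.821 -3.077 4.065
vertex 3.744 -2.454 4.641
vertex 3.055 -2.744 4.232
endloop
endfacet
facet normal -0.380 -0.920 0.091
outer loop
vertex 3.821 -3.077 4.065
vertex 3.055 -2.744 4.232
vertex 3.279 -2.916 3.429
endloop
endfacet
facet normal 0.164 -0.914 -0.371
outer loop
vertex 3.821 -3.077 4.065
vertex 3.279 -2.916 3.429
vertex 4.105 -2.732 3.34
endloop
endfacet
facet normal 0.741 -0.671 -0.029
outer loop
vertex 3.821 -3.077 4.065
vertex 4.105 -2.732 3.34
vertex 4.393 -2.447 4.089
endloop
endfacet
facet normal 0.554 -0.527 0.644
outer loop
vertex 3.821 -3.077 4.065
vertex 4.393 -2.447 4.089
vertex 3.744 -2.454 4.641
endloop
endfacet
facet normal -0.485 -0.075 0.871
outer loop
vertex 3.055 -2.744 4.232
vertex 3.744 -2.454 4.641
vertex 3.155 -1.908 4.36
endloop
endfacet
facet normal -0.875 -0.462 -0.145
outer loop
vertex 3.279 -2.916 3.429
vertex 3.055 -2.744 4.232
vertex 2.867 -2.193 3.611
endloop
endfacet
facet normal 0.005 -0.453 -0.891
outer loop
vertex 4.105 -2.732 3.34
vertex 3.279 -2.916 3.429
vertex 3.516 -2.186 3.059
endloop
endfacet
facet normal 0.939 -0.061 -0.338
outer loop
vertex 4.393 -2.447 4.089
vertex 4.105 -2.732 3.34
vertex 4.205 -1.896 3.468
endloop
endfacet
facet normal 0.637 0.174 0.751
outer loop
vertex 3.744 -2.454 4.641
vertex 4.393 -2.447 4.089
vertex 3.981 -1.724 4.271
endloop
endfacet
facet normal -0.986 -0.165 -0.030
outer loop
vertex 1.783 2.584 0.396
vertex 1.554 4.138 -0.637
vertex 1.977 1.68 -1.007
endloop
endfacet
facet normal 0.121 -0.827 0.549
outer loop
vertex 3.426 1.922 -0.963
vertex 1.783 2.584 0.396
vertex 1.977 1.68 -1.007
endloop
endfacet
facet normal -0.986 -0.165 -0.030
outer loop
vertex 1.977 1.68 -1.007
vertex 1.554 4.138 -0.637
vertex 1.748 3.234 -2.04
endloop
endfacet
facet normal 0.115 -0.538 -0.835
outer loop
vertex 1.748 3.234 -2.04
vertex 3.426 1.922 -0.963
vertex 1.977 1.68 -1.007
endloop
endfacet
facet normal -0.115 0.538 0.835
outer loop
vertex 1.783 2.584 0.396
vertex 3.003 4.38 -0.593
vertex 1.554 4.138 -0.637
endloop
endfacet
facet normal 0.121 -0.827 0.549
outer loop
vertex 3.232 2.826 0.44
vertex 1.783 2.584 0.396
vertex 3.426 1.922 -0.963
endloop
endfacet
facet normal -0.115 0.538 0.835
outer loop
vertex 3.232 2.826 0.44
vertex 3.003 4.38 -0.593
vertex 1.783 2.584 0.396
endloop
endfacet
facet normal -0.121 0.827 -0.549
outer loop
vertex 1.554 4.138 -0.637
vertex 3.003 4.38 -0.593
vertex 1.748 3.234 -2.04
endloop
endfacet
facet normal 0.115 -0.538 -0.835
outer loop
vertex 3.197 3.476 -1.996
vertex 3.426 1.922 -0.963
vertex 1.748 3.234 -2.04
endloop
endfacet
facet normal -0.121 0.827 -0.549
outer loop
vertex 1.748 3.234 -2.04
vertex 3.003 4.38 -0.593
vertex 3.197 3.476 -1.996
endloop
endfacet
facet normal 0.986 0.165 0.030
outer loop
vertex 3.197 3.476 -1.996
vertex 3.232 2.826 0.44
vertex 3.426 1.922 -0.963
endloop
endfacet
facet normal 0.986 0.165 0.030
outer loop
vertex 3.003 4.38 -0.593
vertex 3.232 2.826 0.44
vertex 3.197 3.476 -1.996
endloop
endfacet

endsolid


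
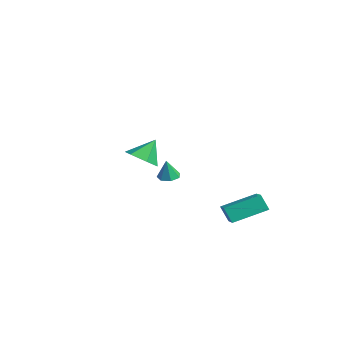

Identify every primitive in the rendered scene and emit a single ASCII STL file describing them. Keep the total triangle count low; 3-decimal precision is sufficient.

solid 
facet normal 0.110 -0.594 -0.797
outer loop
vertex 3.734 -1.572 2.66
vertex 3.109 -2.185 3.03
vertex 2.808 -1.482 2.465
endloop
endfacet
facet normal 0.116 0.989 -0.095
outer loop
vertex 3.734 -1.572 2.66
vertex 2.808 -1.482 2.465
vertex 2.951 -1.335 4.17
endloop
endfacet
facet normal 0.110 -0.594 -0.797
outer loop
vertex 2.808 -1.482 2.465
vertex 3.109 -2.185 3.03
vertex 2.184 -2.095 2.835
endloop
endfacet
facet normal -0.702 0.713 -0.003
outer loop
vertex 2.808 -1.482 2.465
vertex 2.184 -2.095 2.835
vertex 2.951 -1.335 4.17
endloop
endfacet
facet normal 0.110 -0.594 -0.797
outer loop
vertex 2.184 -2.095 2.835
vertex 3.109 -2.185 3.03
vertex 2.485 -2.797 3.4
endloop
endfacet
facet normal -0.872 0.020 0.489
outer loop
vertex 2.184 -2.095 2.835
vertex 2.485 -2.797 3.4
vertex 2.951 -1.335 4.17
endloop
endfacet
facet normal 0.110 -0.594 -0.797
outer loop
vertex 2.485 -2.797 3.4
vertex 3.109 -2.185 3.03
vertex 3.41 -2.887 3.595
endloop
endfacet
facet normal -0.226 -0.397 0.890
outer loop
vertex 2.485 -2.797 3.4
vertex 3.41 -2.887 3.595
vertex 2.951 -1.335 4.17
endloop
endfacet
facet normal 0.111 -0.594 -0.797
outer loop
vertex 3.41 -2.887 3.595
vertex 3.109 -2.185 3.03
vertex 4.035 -2.274 3.225
endloop
endfacet
facet normal 0.591 -0.121 0.798
outer loop
vertex 3.41 -2.887 3.595
vertex 4.035 -2.274 3.225
vertex 2.951 -1.335 4.17
endloop
endfacet
facet normal 0.111 -0.594 -0.797
outer loop
vertex 4.035 -2.274 3.225
vertex 3.109 -2.185 3.03
vertex 3.734 -1.572 2.66
endloop
endfacet
facet normal 0.761 0.572 0.305
outer loop
vertex 4.035 -2.274 3.225
vertex 3.734 -1.572 2.66
vertex 2.951 -1.335 4.17
endloop
endfacet
facet normal -0.457 -0.245 0.855
outer loop
vertex 3.864 2.04 -0.901
vertex 4.223 3.951 -0.161
vertex 2.197 2.632 -1.621
endloop
endfacet
facet normal -0.173 -0.919 -0.355
outer loop
vertex 2.677 2.889 -2.519
vertex 3.864 2.04 -0.901
vertex 2.197 2.632 -1.621
endloop
endfacet
facet normal -0.456 -0.246 0.855
outer loop
vertex 2.197 2.632 -1.621
vertex 4.223 3.951 -0.161
vertex 2.556 4.542 -0.881
endloop
endfacet
facet normal -0.872 0.310 -0.378
outer loop
vertex 2.556 4.542 -0.881
vertex 2.677 2.889 -2.519
vertex 2.197 2.632 -1.621
endloop
endfacet
facet normal 0.872 -0.310 0.378
outer loop
vertex 3.864 2.04 -0.901
vertex 4.703 4.208 -1.059
vertex 4.223 3.951 -0.161
endloop
endfacet
facet normal -0.172 -0.919 -0.356
outer loop
vertex 4.344 2.298 -1.799
vertex 3.864 2.04 -0.901
vertex 2.677 2.889 -2.519
endloop
endfacet
facet normal 0.873 -0.310 0.377
outer loop
vertex 4.344 2.298 -1.799
vertex 4.703 4.208 -1.059
vertex 3.864 2.04 -0.901
endloop
endfacet
facet normal 0.172 0.919 0.355
outer loop
vertex 4.223 3.951 -0.161
vertex 4.703 4.208 -1.059
vertex 2.556 4.542 -0.881
endloop
endfacet
facet normal -0.873 0.310 -0.377
outer loop
vertex 3.036 4.8 -1.779
vertex 2.677 2.889 -2.519
vertex 2.556 4.542 -0.881
endloop
endfacet
facet normal 0.172 0.918 0.356
outer loop
vertex 2.556 4.542 -0.881
vertex 4.703 4.208 -1.059
vertex 3.036 4.8 -1.779
endloop
endfacet
facet normal 0.456 0.245 -0.855
outer loop
vertex 3.036 4.8 -1.779
vertex 4.344 2.298 -1.799
vertex 2.677 2.889 -2.519
endloop
endfacet
facet normal 0.457 0.246 -0.855
outer loop
vertex 4.703 4.208 -1.059
vertex 4.344 2.298 -1.799
vertex 3.036 4.8 -1.779
endloop
endfacet
facet normal -0.095 0.162 -0.982
outer loop
vertex -2.775 2.028 -1.661
vertex -3.411 2.183 -1.574
vertex -2.885 2.581 -1.559
endloop
endfacet
facet normal 0.925 0.118 0.361
outer loop
vertex -2.775 2.028 -1.661
vertex -2.885 2.581 -1.559
vertex -3.289 1.977 -0.326
endloop
endfacet
facet normal -0.095 0.163 -0.982
outer loop
vertex -2.885 2.581 -1.559
vertex -3.411 2.183 -1.574
vertex -3.39 2.834 -1.468
endloop
endfacet
facet normal 0.457 0.730 0.508
outer loop
vertex -2.885 2.581 -1.559
vertex -3.39 2.834 -1.468
vertex -3.289 1.977 -0.326
endloop
endfacet
facet normal -0.095 0.163 -0.982
outer loop
vertex -3.39 2.834 -1.468
vertex -3.411 2.183 -1.574
vertex -3.911 2.597 -1.457
endloop
endfacet
facet normal -0.325 0.742 0.586
outer loop
vertex -3.39 2.834 -1.468
vertex -3.911 2.597 -1.457
vertex -3.289 1.977 -0.326
endloop
endfacet
facet normal -0.096 0.161 -0.982
outer loop
vertex -3.911 2.597 -1.457
vertex -3.411 2.183 -1.574
vertex -4.056 2.048 -1.533
endloop
endfacet
facet normal -0.831 0.145 0.537
outer loop
vertex -3.911 2.597 -1.457
vertex -4.056 2.048 -1.533
vertex -3.289 1.977 -0.326
endloop
endfacet
facet normal -0.096 0.161 -0.982
outer loop
vertex -4.056 2.048 -1.533
vertex -3.411 2.183 -1.574
vertex -3.714 1.6 -1.64
endloop
endfacet
facet normal -0.681 -0.615 0.397
outer loop
vertex -4.056 2.048 -1.533
vertex -3.714 1.6 -1.64
vertex -3.289 1.977 -0.326
endloop
endfacet
facet normal -0.096 0.161 -0.982
outer loop
vertex -3.714 1.6 -1.64
vertex -3.411 2.183 -1.574
vertex -3.145 1.592 -1.697
endloop
endfacet
facet normal 0.014 -0.962 0.272
outer loop
vertex -3.714 1.6 -1.64
vertex -3.145 1.592 -1.697
vertex -3.289 1.977 -0.326
endloop
endfacet
facet normal -0.095 0.162 -0.982
outer loop
vertex -3.145 1.592 -1.697
vertex -3.411 2.183 -1.574
vertex -2.775 2.028 -1.661
endloop
endfacet
facet normal 0.727 -0.638 0.255
outer loop
vertex -3.145 1.592 -1.697
vertex -2.775 2.028 -1.661
vertex -3.289 1.977 -0.326
endloop
endfacet

endsolid


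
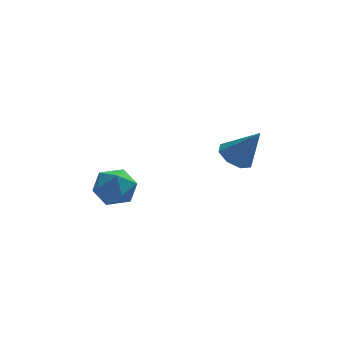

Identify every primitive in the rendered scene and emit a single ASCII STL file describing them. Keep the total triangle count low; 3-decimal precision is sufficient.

solid 
facet normal -0.516 0.216 -0.829
outer loop
vertex 2.832 -2.043 2.152
vertex 2.395 -1.72 2.508
vertex 2.948 -1.563 2.205
endloop
endfacet
facet normal 0.962 -0.213 -0.172
outer loop
vertex 2.832 -2.043 2.152
vertex 2.948 -1.563 2.205
vertex 3.105 -2.02 3.652
endloop
endfacet
facet normal -0.516 0.217 -0.829
outer loop
vertex 2.948 -1.563 2.205
vertex 2.395 -1.72 2.508
vertex 2.74 -1.174 2.436
endloop
endfacet
facet normal 0.892 0.450 0.045
outer loop
vertex 2.948 -1.563 2.205
vertex 2.74 -1.174 2.436
vertex 3.105 -2.02 3.652
endloop
endfacet
facet normal -0.515 0.216 -0.829
outer loop
vertex 2.74 -1.174 2.436
vertex 2.395 -1.72 2.508
vertex 2.329 -1.106 2.709
endloop
endfacet
facet normal 0.418 0.800 0.431
outer loop
vertex 2.74 -1.174 2.436
vertex 2.329 -1.106 2.709
vertex 3.105 -2.02 3.652
endloop
endfacet
facet normal -0.515 0.216 -0.830
outer loop
vertex 2.329 -1.106 2.709
vertex 2.395 -1.72 2.508
vertex 1.957 -1.397 2.864
endloop
endfacet
facet normal -0.177 0.630 0.756
outer loop
vertex 2.329 -1.106 2.709
vertex 1.957 -1.397 2.864
vertex 3.105 -2.02 3.652
endloop
endfacet
facet normal -0.514 0.217 -0.830
outer loop
vertex 1.957 -1.397 2.864
vertex 2.395 -1.72 2.508
vertex 1.841 -1.878 2.81
endloop
endfacet
facet normal -0.551 0.039 0.834
outer loop
vertex 1.957 -1.397 2.864
vertex 1.841 -1.878 2.81
vertex 3.105 -2.02 3.652
endloop
endfacet
facet normal -0.514 0.218 -0.830
outer loop
vertex 1.841 -1.878 2.81
vertex 2.395 -1.72 2.508
vertex 2.049 -2.267 2.579
endloop
endfacet
facet normal -0.481 -0.623 0.617
outer loop
vertex 1.841 -1.878 2.81
vertex 2.049 -2.267 2.579
vertex 3.105 -2.02 3.652
endloop
endfacet
facet normal -0.514 0.217 -0.830
outer loop
vertex 2.049 -2.267 2.579
vertex 2.395 -1.72 2.508
vertex 2.46 -2.335 2.307
endloop
endfacet
facet normal -0.008 -0.973 0.232
outer loop
vertex 2.049 -2.267 2.579
vertex 2.46 -2.335 2.307
vertex 3.105 -2.02 3.652
endloop
endfacet
facet normal -0.515 0.217 -0.829
outer loop
vertex 2.46 -2.335 2.307
vertex 2.395 -1.72 2.508
vertex 2.832 -2.043 2.152
endloop
endfacet
facet normal 0.590 -0.802 -0.095
outer loop
vertex 2.46 -2.335 2.307
vertex 2.832 -2.043 2.152
vertex 3.105 -2.02 3.652
endloop
endfacet
facet normal -0.055 0.246 0.968
outer loop
vertex -1.085 -1.584 2.024
vertex -1.847 -1.742 2.021
vertex -1.335 -2.302 2.192
endloop
endfacet
facet normal 0.589 -0.016 0.808
outer loop
vertex -1.085 -1.584 2.024
vertex -1.335 -2.302 2.192
vertex -0.71 -2.204 1.738
endloop
endfacet
facet normal 0.872 0.391 0.294
outer loop
vertex -1.085 -1.584 2.024
vertex -0.71 -2.204 1.738
vertex -0.837 -1.582 1.287
endloop
endfacet
facet normal 0.402 0.905 0.138
outer loop
vertex -1.085 -1.584 2.024
vertex -0.837 -1.582 1.287
vertex -1.539 -1.297 1.462
endloop
endfacet
facet normal -0.171 0.815 0.554
outer loop
vertex -1.085 -1.584 2.024
vertex -1.539 -1.297 1.462
vertex -1.847 -1.742 2.021
endloop
endfacet
facet normal 0.500 -0.674 0.543
outer loop
vertex -0.71 -2.204 1.738
vertex -1.335 -2.302 2.192
vertex -1.241 -2.743 1.558
endloop
endfacet
facet normal -0.542 -0.250 0.803
outer loop
vertex -1.335 -2.302 2.192
vertex -1.847 -1.742 2.021
vertex -1.943 -2.458 1.733
endloop
endfacet
facet normal -0.728 0.672 0.134
outer loop
vertex -1.847 -1.742 2.021
vertex -1.539 -1.297 1.462
vertex -2.07 -1.836 1.282
endloop
endfacet
facet normal 0.198 0.818 -0.540
outer loop
vertex -1.539 -1.297 1.462
vertex -0.837 -1.582 1.287
vertex -1.445 -1.738 0.828
endloop
endfacet
facet normal 0.958 -0.013 -0.287
outer loop
vertex -0.837 -1.582 1.287
vertex -0.71 -2.204 1.738
vertex -0.933 -2.298 0.999
endloop
endfacet
facet normal -0.402 -0.905 -0.138
outer loop
vertex -1.695 -2.456 0.996
vertex -1.241 -2.743 1.558
vertex -1.943 -2.458 1.733
endloop
endfacet
facet normal -0.872 -0.391 -0.294
outer loop
vertex -1.695 -2.456 0.996
vertex -1.943 -2.458 1.733
vertex -2.07 -1.836 1.282
endloop
endfacet
facet normal -0.589 0.016 -0.808
outer loop
vertex -1.695 -2.456 0.996
vertex -2.07 -1.836 1.282
vertex -1.445 -1.738 0.828
endloop
endfacet
facet normal 0.055 -0.246 -0.968
outer loop
vertex -1.695 -2.456 0.996
vertex -1.445 -1.738 0.828
vertex -0.933 -2.298 0.999
endloop
endfacet
facet normal 0.171 -0.815 -0.554
outer loop
vertex -1.695 -2.456 0.996
vertex -0.933 -2.298 0.999
vertex -1.241 -2.743 1.558
endloop
endfacet
facet normal -0.198 -0.818 0.540
outer loop
vertex -1.943 -2.458 1.733
vertex -1.241 -2.743 1.558
vertex -1.335 -2.302 2.192
endloop
endfacet
facet normal -0.958 0.013 0.287
outer loop
vertex -2.07 -1.836 1.282
vertex -1.943 -2.458 1.733
vertex -1.847 -1.742 2.021
endloop
endfacet
facet normal -0.500 0.674 -0.543
outer loop
vertex -1.445 -1.738 0.828
vertex -2.07 -1.836 1.282
vertex -1.539 -1.297 1.462
endloop
endfacet
facet normal 0.542 0.250 -0.803
outer loop
vertex -0.933 -2.298 0.999
vertex -1.445 -1.738 0.828
vertex -0.837 -1.582 1.287
endloop
endfacet
facet normal 0.728 -0.672 -0.134
outer loop
vertex -1.241 -2.743 1.558
vertex -0.933 -2.298 0.999
vertex -0.71 -2.204 1.738
endloop
endfacet

endsolid


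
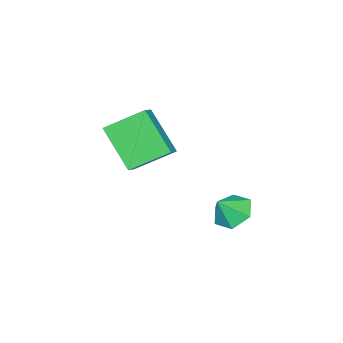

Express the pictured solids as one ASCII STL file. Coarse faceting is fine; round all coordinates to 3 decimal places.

solid 
facet normal -0.812 -0.317 -0.491
outer loop
vertex -0.406 -1.212 1.243
vertex -0.065 0.277 -0.284
vertex 0.623 -2.404 0.312
endloop
endfacet
facet normal -0.158 -0.689 0.708
outer loop
vertex 1.305 -2.137 0.724
vertex -0.406 -1.212 1.243
vertex 0.623 -2.404 0.312
endloop
endfacet
facet normal -0.811 -0.317 -0.491
outer loop
vertex 0.623 -2.404 0.312
vertex -0.065 0.277 -0.284
vertex 0.965 -0.915 -1.216
endloop
endfacet
facet normal 0.563 -0.652 -0.509
outer loop
vertex 0.965 -0.915 -1.216
vertex 1.305 -2.137 0.724
vertex 0.623 -2.404 0.312
endloop
endfacet
facet normal -0.563 0.651 0.509
outer loop
vertex -0.406 -1.212 1.243
vertex 0.617 0.544 0.128
vertex -0.065 0.277 -0.284
endloop
endfacet
facet normal -0.158 -0.689 0.707
outer loop
vertex 0.275 -0.945 1.656
vertex -0.406 -1.212 1.243
vertex 1.305 -2.137 0.724
endloop
endfacet
facet normal -0.564 0.651 0.508
outer loop
vertex 0.275 -0.945 1.656
vertex 0.617 0.544 0.128
vertex -0.406 -1.212 1.243
endloop
endfacet
facet normal 0.158 0.689 -0.707
outer loop
vertex -0.065 0.277 -0.284
vertex 0.617 0.544 0.128
vertex 0.965 -0.915 -1.216
endloop
endfacet
facet normal 0.564 -0.651 -0.509
outer loop
vertex 1.646 -0.648 -0.803
vertex 1.305 -2.137 0.724
vertex 0.965 -0.915 -1.216
endloop
endfacet
facet normal 0.159 0.689 -0.707
outer loop
vertex 0.965 -0.915 -1.216
vertex 0.617 0.544 0.128
vertex 1.646 -0.648 -0.803
endloop
endfacet
facet normal 0.811 0.317 0.491
outer loop
vertex 1.646 -0.648 -0.803
vertex 0.275 -0.945 1.656
vertex 1.305 -2.137 0.724
endloop
endfacet
facet normal 0.811 0.317 0.491
outer loop
vertex 0.617 0.544 0.128
vertex 0.275 -0.945 1.656
vertex 1.646 -0.648 -0.803
endloop
endfacet
facet normal -0.610 0.202 -0.766
outer loop
vertex 0.623 3.364 -2.873
vertex -0.015 2.92 -2.482
vertex 0.078 3.772 -2.332
endloop
endfacet
facet normal 0.745 0.596 0.301
outer loop
vertex 0.623 3.364 -2.873
vertex 0.078 3.772 -2.332
vertex 0.655 2.7 -1.638
endloop
endfacet
facet normal -0.608 0.202 -0.768
outer loop
vertex 0.078 3.772 -2.332
vertex -0.015 2.92 -2.482
vertex -0.561 3.329 -1.942
endloop
endfacet
facet normal 0.095 0.577 0.811
outer loop
vertex 0.078 3.772 -2.332
vertex -0.561 3.329 -1.942
vertex 0.655 2.7 -1.638
endloop
endfacet
facet normal -0.609 0.200 -0.767
outer loop
vertex -0.561 3.329 -1.942
vertex -0.015 2.92 -2.482
vertex -0.653 2.477 -2.091
endloop
endfacet
facet normal -0.304 -0.132 0.943
outer loop
vertex -0.561 3.329 -1.942
vertex -0.653 2.477 -2.091
vertex 0.655 2.7 -1.638
endloop
endfacet
facet normal -0.609 0.201 -0.767
outer loop
vertex -0.653 2.477 -2.091
vertex -0.015 2.92 -2.482
vertex -0.108 2.068 -2.631
endloop
endfacet
facet normal -0.056 -0.822 0.566
outer loop
vertex -0.653 2.477 -2.091
vertex -0.108 2.068 -2.631
vertex 0.655 2.7 -1.638
endloop
endfacet
facet normal -0.609 0.201 -0.767
outer loop
vertex -0.108 2.068 -2.631
vertex -0.015 2.92 -2.482
vertex 0.531 2.512 -3.022
endloop
endfacet
facet normal 0.593 -0.804 0.056
outer loop
vertex -0.108 2.068 -2.631
vertex 0.531 2.512 -3.022
vertex 0.655 2.7 -1.638
endloop
endfacet
facet normal -0.609 0.200 -0.767
outer loop
vertex 0.531 2.512 -3.022
vertex -0.015 2.92 -2.482
vertex 0.623 3.364 -2.873
endloop
endfacet
facet normal 0.993 -0.094 -0.076
outer loop
vertex 0.531 2.512 -3.022
vertex 0.623 3.364 -2.873
vertex 0.655 2.7 -1.638
endloop
endfacet

endsolid


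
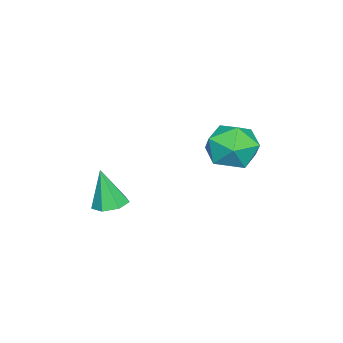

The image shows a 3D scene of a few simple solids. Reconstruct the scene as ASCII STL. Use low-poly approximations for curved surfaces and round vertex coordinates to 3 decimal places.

solid 
facet normal 0.049 0.246 -0.968
outer loop
vertex -1.07 -3.157 -4.541
vertex -1.554 -3.744 -4.715
vertex -1.73 -3.005 -4.536
endloop
endfacet
facet normal 0.187 0.791 0.582
outer loop
vertex -1.07 -3.157 -4.541
vertex -1.73 -3.005 -4.536
vertex -1.646 -4.196 -2.945
endloop
endfacet
facet normal 0.050 0.246 -0.968
outer loop
vertex -1.73 -3.005 -4.536
vertex -1.554 -3.744 -4.715
vertex -2.257 -3.409 -4.666
endloop
endfacet
facet normal -0.601 0.624 0.499
outer loop
vertex -1.73 -3.005 -4.536
vertex -2.257 -3.409 -4.666
vertex -1.646 -4.196 -2.945
endloop
endfacet
facet normal 0.051 0.248 -0.967
outer loop
vertex -2.257 -3.409 -4.666
vertex -1.554 -3.744 -4.715
vertex -2.255 -4.065 -4.834
endloop
endfacet
facet normal -0.950 -0.080 0.301
outer loop
vertex -2.257 -3.409 -4.666
vertex -2.255 -4.065 -4.834
vertex -1.646 -4.196 -2.945
endloop
endfacet
facet normal 0.051 0.247 -0.968
outer loop
vertex -2.255 -4.065 -4.834
vertex -1.554 -3.744 -4.715
vertex -1.725 -4.479 -4.912
endloop
endfacet
facet normal -0.597 -0.790 0.138
outer loop
vertex -2.255 -4.065 -4.834
vertex -1.725 -4.479 -4.912
vertex -1.646 -4.196 -2.945
endloop
endfacet
facet normal 0.050 0.248 -0.968
outer loop
vertex -1.725 -4.479 -4.912
vertex -1.554 -3.744 -4.715
vertex -1.067 -4.339 -4.842
endloop
endfacet
facet normal 0.193 -0.972 0.132
outer loop
vertex -1.725 -4.479 -4.912
vertex -1.067 -4.339 -4.842
vertex -1.646 -4.196 -2.945
endloop
endfacet
facet normal 0.049 0.247 -0.968
outer loop
vertex -1.067 -4.339 -4.842
vertex -1.554 -3.744 -4.715
vertex -0.775 -3.751 -4.677
endloop
endfacet
facet normal 0.823 -0.490 0.288
outer loop
vertex -1.067 -4.339 -4.842
vertex -0.775 -3.751 -4.677
vertex -1.646 -4.196 -2.945
endloop
endfacet
facet normal 0.049 0.246 -0.968
outer loop
vertex -0.775 -3.751 -4.677
vertex -1.554 -3.744 -4.715
vertex -1.07 -3.157 -4.541
endloop
endfacet
facet normal 0.821 0.296 0.489
outer loop
vertex -0.775 -3.751 -4.677
vertex -1.07 -3.157 -4.541
vertex -1.646 -4.196 -2.945
endloop
endfacet
facet normal -0.549 -0.043 0.835
outer loop
vertex -3.665 1.251 -0.539
vertex -3.278 0.122 -0.343
vertex -2.663 1.059 0.11
endloop
endfacet
facet normal -0.336 0.625 0.704
outer loop
vertex -3.665 1.251 -0.539
vertex -2.663 1.059 0.11
vertex -2.695 1.955 -0.701
endloop
endfacet
facet normal -0.580 0.813 0.060
outer loop
vertex -3.665 1.251 -0.539
vertex -2.695 1.955 -0.701
vertex -3.33 1.572 -1.656
endloop
endfacet
facet normal -0.943 0.260 -0.208
outer loop
vertex -3.665 1.251 -0.539
vertex -3.33 1.572 -1.656
vertex -3.691 0.439 -1.435
endloop
endfacet
facet normal -0.924 -0.270 0.271
outer loop
vertex -3.665 1.251 -0.539
vertex -3.691 0.439 -1.435
vertex -3.278 0.122 -0.343
endloop
endfacet
facet normal 0.377 0.629 0.680
outer loop
vertex -2.695 1.955 -0.701
vertex -2.663 1.059 0.11
vertex -1.709 1.261 -0.605
endloop
endfacet
facet normal 0.032 -0.452 0.891
outer loop
vertex -2.663 1.059 0.11
vertex -3.278 0.122 -0.343
vertex -2.07 0.128 -0.384
endloop
endfacet
facet normal -0.574 -0.819 -0.020
outer loop
vertex -3.278 0.122 -0.343
vertex -3.691 0.439 -1.435
vertex -2.705 -0.255 -1.339
endloop
endfacet
facet normal -0.604 0.037 -0.796
outer loop
vertex -3.691 0.439 -1.435
vertex -3.33 1.572 -1.656
vertex -2.737 0.641 -2.15
endloop
endfacet
facet normal -0.017 0.932 -0.362
outer loop
vertex -3.33 1.572 -1.656
vertex -2.695 1.955 -0.701
vertex -2.122 1.578 -1.697
endloop
endfacet
facet normal 0.943 -0.260 0.208
outer loop
vertex -1.735 0.449 -1.501
vertex -1.709 1.261 -0.605
vertex -2.07 0.128 -0.384
endloop
endfacet
facet normal 0.580 -0.813 -0.060
outer loop
vertex -1.735 0.449 -1.501
vertex -2.07 0.128 -0.384
vertex -2.705 -0.255 -1.339
endloop
endfacet
facet normal 0.336 -0.625 -0.704
outer loop
vertex -1.735 0.449 -1.501
vertex -2.705 -0.255 -1.339
vertex -2.737 0.641 -2.15
endloop
endfacet
facet normal 0.549 0.043 -0.835
outer loop
vertex -1.735 0.449 -1.501
vertex -2.737 0.641 -2.15
vertex -2.122 1.578 -1.697
endloop
endfacet
facet normal 0.924 0.270 -0.271
outer loop
vertex -1.735 0.449 -1.501
vertex -2.122 1.578 -1.697
vertex -1.709 1.261 -0.605
endloop
endfacet
facet normal 0.604 -0.037 0.796
outer loop
vertex -2.07 0.128 -0.384
vertex -1.709 1.261 -0.605
vertex -2.663 1.059 0.11
endloop
endfacet
facet normal 0.017 -0.932 0.362
outer loop
vertex -2.705 -0.255 -1.339
vertex -2.07 0.128 -0.384
vertex -3.278 0.122 -0.343
endloop
endfacet
facet normal -0.377 -0.629 -0.680
outer loop
vertex -2.737 0.641 -2.15
vertex -2.705 -0.255 -1.339
vertex -3.691 0.439 -1.435
endloop
endfacet
facet normal -0.032 0.452 -0.891
outer loop
vertex -2.122 1.578 -1.697
vertex -2.737 0.641 -2.15
vertex -3.33 1.572 -1.656
endloop
endfacet
facet normal 0.574 0.819 0.020
outer loop
vertex -1.709 1.261 -0.605
vertex -2.122 1.578 -1.697
vertex -2.695 1.955 -0.701
endloop
endfacet

endsolid


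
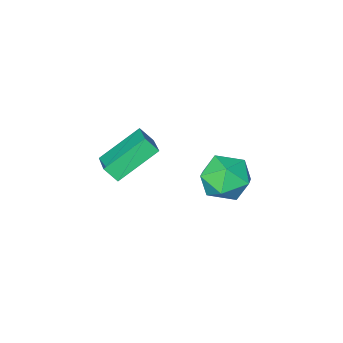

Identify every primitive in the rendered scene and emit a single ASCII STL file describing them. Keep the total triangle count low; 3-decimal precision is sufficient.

solid 
facet normal -0.437 0.513 -0.739
outer loop
vertex 2.691 2.381 0.931
vertex 3.234 3.587 1.448
vertex 4.352 2.129 -0.226
endloop
endfacet
facet normal -0.383 -0.849 -0.364
outer loop
vertex 4.706 1.713 0.372
vertex 2.691 2.381 0.931
vertex 4.352 2.129 -0.226
endloop
endfacet
facet normal -0.437 0.513 -0.739
outer loop
vertex 4.352 2.129 -0.226
vertex 3.234 3.587 1.448
vertex 4.895 3.335 0.291
endloop
endfacet
facet normal 0.814 -0.123 -0.568
outer loop
vertex 4.895 3.335 0.291
vertex 4.706 1.713 0.372
vertex 4.352 2.129 -0.226
endloop
endfacet
facet normal -0.814 0.123 0.568
outer loop
vertex 2.691 2.381 0.931
vertex 3.588 3.171 2.046
vertex 3.234 3.587 1.448
endloop
endfacet
facet normal -0.383 -0.849 -0.364
outer loop
vertex 3.045 1.965 1.529
vertex 2.691 2.381 0.931
vertex 4.706 1.713 0.372
endloop
endfacet
facet normal -0.814 0.123 0.568
outer loop
vertex 3.045 1.965 1.529
vertex 3.588 3.171 2.046
vertex 2.691 2.381 0.931
endloop
endfacet
facet normal 0.383 0.849 0.364
outer loop
vertex 3.234 3.587 1.448
vertex 3.588 3.171 2.046
vertex 4.895 3.335 0.291
endloop
endfacet
facet normal 0.814 -0.123 -0.568
outer loop
vertex 5.249 2.919 0.889
vertex 4.706 1.713 0.372
vertex 4.895 3.335 0.291
endloop
endfacet
facet normal 0.383 0.849 0.364
outer loop
vertex 4.895 3.335 0.291
vertex 3.588 3.171 2.046
vertex 5.249 2.919 0.889
endloop
endfacet
facet normal 0.437 -0.513 0.739
outer loop
vertex 5.249 2.919 0.889
vertex 3.045 1.965 1.529
vertex 4.706 1.713 0.372
endloop
endfacet
facet normal 0.437 -0.513 0.739
outer loop
vertex 3.588 3.171 2.046
vertex 3.045 1.965 1.529
vertex 5.249 2.919 0.889
endloop
endfacet
facet normal -0.518 0.762 -0.388
outer loop
vertex -0.118 3.908 -2.999
vertex -1.109 3.469 -2.539
vertex -0.457 4.228 -1.918
endloop
endfacet
facet normal 0.150 0.960 -0.237
outer loop
vertex -0.118 3.908 -2.999
vertex -0.457 4.228 -1.918
vertex 0.677 3.997 -2.135
endloop
endfacet
facet normal 0.594 0.535 -0.601
outer loop
vertex -0.118 3.908 -2.999
vertex 0.677 3.997 -2.135
vertex 0.726 3.094 -2.89
endloop
endfacet
facet normal 0.199 0.075 -0.977
outer loop
vertex -0.118 3.908 -2.999
vertex 0.726 3.094 -2.89
vertex -0.378 2.768 -3.14
endloop
endfacet
facet normal -0.488 0.216 -0.846
outer loop
vertex -0.118 3.908 -2.999
vertex -0.378 2.768 -3.14
vertex -1.109 3.469 -2.539
endloop
endfacet
facet normal 0.261 0.849 0.459
outer loop
vertex 0.677 3.997 -2.135
vertex -0.457 4.228 -1.918
vertex 0.178 3.612 -1.14
endloop
endfacet
facet normal -0.821 0.529 0.215
outer loop
vertex -0.457 4.228 -1.918
vertex -1.109 3.469 -2.539
vertex -0.926 3.286 -1.39
endloop
endfacet
facet normal -0.773 -0.356 -0.525
outer loop
vertex -1.109 3.469 -2.539
vertex -0.378 2.768 -3.14
vertex -0.877 2.383 -2.145
endloop
endfacet
facet normal 0.339 -0.583 -0.738
outer loop
vertex -0.378 2.768 -3.14
vertex 0.726 3.094 -2.89
vertex 0.257 2.152 -2.362
endloop
endfacet
facet normal 0.978 0.162 -0.130
outer loop
vertex 0.726 3.094 -2.89
vertex 0.677 3.997 -2.135
vertex 0.909 2.911 -1.741
endloop
endfacet
facet normal -0.199 -0.075 0.977
outer loop
vertex -0.082 2.472 -1.281
vertex 0.178 3.612 -1.14
vertex -0.926 3.286 -1.39
endloop
endfacet
facet normal -0.594 -0.535 0.601
outer loop
vertex -0.082 2.472 -1.281
vertex -0.926 3.286 -1.39
vertex -0.877 2.383 -2.145
endloop
endfacet
facet normal -0.150 -0.960 0.237
outer loop
vertex -0.082 2.472 -1.281
vertex -0.877 2.383 -2.145
vertex 0.257 2.152 -2.362
endloop
endfacet
facet normal 0.518 -0.762 0.388
outer loop
vertex -0.082 2.472 -1.281
vertex 0.257 2.152 -2.362
vertex 0.909 2.911 -1.741
endloop
endfacet
facet normal 0.488 -0.216 0.846
outer loop
vertex -0.082 2.472 -1.281
vertex 0.909 2.911 -1.741
vertex 0.178 3.612 -1.14
endloop
endfacet
facet normal -0.339 0.583 0.738
outer loop
vertex -0.926 3.286 -1.39
vertex 0.178 3.612 -1.14
vertex -0.457 4.228 -1.918
endloop
endfacet
facet normal -0.978 -0.162 0.130
outer loop
vertex -0.877 2.383 -2.145
vertex -0.926 3.286 -1.39
vertex -1.109 3.469 -2.539
endloop
endfacet
facet normal -0.261 -0.849 -0.459
outer loop
vertex 0.257 2.152 -2.362
vertex -0.877 2.383 -2.145
vertex -0.378 2.768 -3.14
endloop
endfacet
facet normal 0.821 -0.529 -0.215
outer loop
vertex 0.909 2.911 -1.741
vertex 0.257 2.152 -2.362
vertex 0.726 3.094 -2.89
endloop
endfacet
facet normal 0.773 0.356 0.525
outer loop
vertex 0.178 3.612 -1.14
vertex 0.909 2.911 -1.741
vertex 0.677 3.997 -2.135
endloop
endfacet

endsolid


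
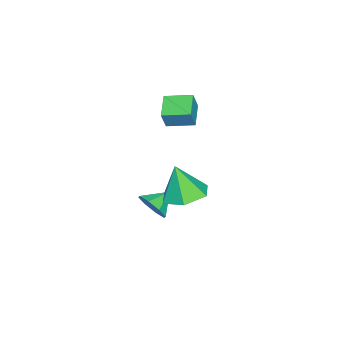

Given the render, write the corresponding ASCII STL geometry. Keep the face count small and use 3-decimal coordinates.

solid 
facet normal -0.901 -0.251 0.355
outer loop
vertex -1.872 1.498 2.239
vertex -2.12 2.675 2.442
vertex -2.233 1.571 1.374
endloop
endfacet
facet normal 0.204 -0.965 -0.166
outer loop
vertex -1.18 1.865 0.958
vertex -1.872 1.498 2.239
vertex -2.233 1.571 1.374
endloop
endfacet
facet normal -0.900 -0.252 0.355
outer loop
vertex -2.233 1.571 1.374
vertex -2.12 2.675 2.442
vertex -2.482 2.748 1.577
endloop
endfacet
facet normal -0.385 0.077 -0.920
outer loop
vertex -2.482 2.748 1.577
vertex -1.18 1.865 0.958
vertex -2.233 1.571 1.374
endloop
endfacet
facet normal 0.385 -0.078 0.920
outer loop
vertex -1.872 1.498 2.239
vertex -1.067 2.969 2.026
vertex -2.12 2.675 2.442
endloop
endfacet
facet normal 0.203 -0.965 -0.167
outer loop
vertex -0.818 1.792 1.823
vertex -1.872 1.498 2.239
vertex -1.18 1.865 0.958
endloop
endfacet
facet normal 0.385 -0.077 0.920
outer loop
vertex -0.818 1.792 1.823
vertex -1.067 2.969 2.026
vertex -1.872 1.498 2.239
endloop
endfacet
facet normal -0.204 0.965 0.167
outer loop
vertex -2.12 2.675 2.442
vertex -1.067 2.969 2.026
vertex -2.482 2.748 1.577
endloop
endfacet
facet normal -0.385 0.078 -0.920
outer loop
vertex -1.428 3.042 1.161
vertex -1.18 1.865 0.958
vertex -2.482 2.748 1.577
endloop
endfacet
facet normal -0.203 0.965 0.166
outer loop
vertex -2.482 2.748 1.577
vertex -1.067 2.969 2.026
vertex -1.428 3.042 1.161
endloop
endfacet
facet normal 0.900 0.251 -0.356
outer loop
vertex -1.428 3.042 1.161
vertex -0.818 1.792 1.823
vertex -1.18 1.865 0.958
endloop
endfacet
facet normal 0.901 0.252 -0.355
outer loop
vertex -1.067 2.969 2.026
vertex -0.818 1.792 1.823
vertex -1.428 3.042 1.161
endloop
endfacet
facet normal 0.062 0.301 -0.952
outer loop
vertex 1.357 3.608 -1.593
vertex 0.379 3.292 -1.756
vertex 0.566 4.264 -1.437
endloop
endfacet
facet normal 0.534 0.477 0.698
outer loop
vertex 1.357 3.608 -1.593
vertex 0.566 4.264 -1.437
vertex 0.281 2.808 -0.224
endloop
endfacet
facet normal 0.061 0.301 -0.952
outer loop
vertex 0.566 4.264 -1.437
vertex 0.379 3.292 -1.756
vertex -0.412 3.949 -1.599
endloop
endfacet
facet normal -0.322 0.642 0.695
outer loop
vertex 0.566 4.264 -1.437
vertex -0.412 3.949 -1.599
vertex 0.281 2.808 -0.224
endloop
endfacet
facet normal 0.062 0.301 -0.951
outer loop
vertex -0.412 3.949 -1.599
vertex 0.379 3.292 -1.756
vertex -0.598 2.977 -1.919
endloop
endfacet
facet normal -0.887 0.018 0.462
outer loop
vertex -0.412 3.949 -1.599
vertex -0.598 2.977 -1.919
vertex 0.281 2.808 -0.224
endloop
endfacet
facet normal 0.062 0.301 -0.951
outer loop
vertex -0.598 2.977 -1.919
vertex 0.379 3.292 -1.756
vertex 0.193 2.32 -2.076
endloop
endfacet
facet normal -0.594 -0.770 0.231
outer loop
vertex -0.598 2.977 -1.919
vertex 0.193 2.32 -2.076
vertex 0.281 2.808 -0.224
endloop
endfacet
facet normal 0.061 0.302 -0.951
outer loop
vertex 0.193 2.32 -2.076
vertex 0.379 3.292 -1.756
vertex 1.17 2.636 -1.913
endloop
endfacet
facet normal 0.264 -0.936 0.234
outer loop
vertex 0.193 2.32 -2.076
vertex 1.17 2.636 -1.913
vertex 0.281 2.808 -0.224
endloop
endfacet
facet normal 0.061 0.301 -0.952
outer loop
vertex 1.17 2.636 -1.913
vertex 0.379 3.292 -1.756
vertex 1.357 3.608 -1.593
endloop
endfacet
facet normal 0.827 -0.313 0.467
outer loop
vertex 1.17 2.636 -1.913
vertex 1.357 3.608 -1.593
vertex 0.281 2.808 -0.224
endloop
endfacet
facet normal 0.765 -0.443 -0.468
outer loop
vertex 0.082 2.043 -3.32
vertex -0.425 1.525 -3.658
vertex -0.132 2.242 -3.858
endloop
endfacet
facet normal 0.007 0.939 0.344
outer loop
vertex 0.082 2.043 -3.32
vertex -0.132 2.242 -3.858
vertex -1.235 1.995 -3.162
endloop
endfacet
facet normal 0.764 -0.443 -0.468
outer loop
vertex -0.132 2.242 -3.858
vertex -0.425 1.525 -3.658
vertex -0.518 2.021 -4.279
endloop
endfacet
facet normal -0.326 0.927 -0.188
outer loop
vertex -0.132 2.242 -3.858
vertex -0.518 2.021 -4.279
vertex -1.235 1.995 -3.162
endloop
endfacet
facet normal 0.765 -0.442 -0.468
outer loop
vertex -0.518 2.021 -4.279
vertex -0.425 1.525 -3.658
vertex -0.849 1.509 -4.336
endloop
endfacet
facet normal -0.725 0.519 -0.453
outer loop
vertex -0.518 2.021 -4.279
vertex -0.849 1.509 -4.336
vertex -1.235 1.995 -3.162
endloop
endfacet
facet normal 0.765 -0.443 -0.468
outer loop
vertex -0.849 1.509 -4.336
vertex -0.425 1.525 -3.658
vertex -0.932 1.007 -3.996
endloop
endfacet
facet normal -0.954 -0.043 -0.296
outer loop
vertex -0.849 1.509 -4.336
vertex -0.932 1.007 -3.996
vertex -1.235 1.995 -3.162
endloop
endfacet
facet normal 0.765 -0.443 -0.468
outer loop
vertex -0.932 1.007 -3.996
vertex -0.425 1.525 -3.658
vertex -0.718 0.808 -3.458
endloop
endfacet
facet normal -0.882 -0.432 0.191
outer loop
vertex -0.932 1.007 -3.996
vertex -0.718 0.808 -3.458
vertex -1.235 1.995 -3.162
endloop
endfacet
facet normal 0.764 -0.443 -0.468
outer loop
vertex -0.718 0.808 -3.458
vertex -0.425 1.525 -3.658
vertex -0.332 1.029 -3.037
endloop
endfacet
facet normal -0.549 -0.419 0.723
outer loop
vertex -0.718 0.808 -3.458
vertex -0.332 1.029 -3.037
vertex -1.235 1.995 -3.162
endloop
endfacet
facet normal 0.764 -0.443 -0.469
outer loop
vertex -0.332 1.029 -3.037
vertex -0.425 1.525 -3.658
vertex -0.0 1.541 -2.98
endloop
endfacet
facet normal -0.150 -0.013 0.989
outer loop
vertex -0.332 1.029 -3.037
vertex -0.0 1.541 -2.98
vertex -1.235 1.995 -3.162
endloop
endfacet
facet normal 0.765 -0.442 -0.469
outer loop
vertex -0.0 1.541 -2.98
vertex -0.425 1.525 -3.658
vertex 0.082 2.043 -3.32
endloop
endfacet
facet normal 0.080 0.550 0.831
outer loop
vertex -0.0 1.541 -2.98
vertex 0.082 2.043 -3.32
vertex -1.235 1.995 -3.162
endloop
endfacet

endsolid
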